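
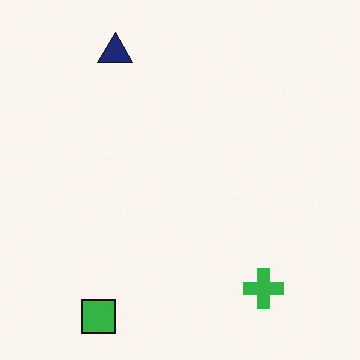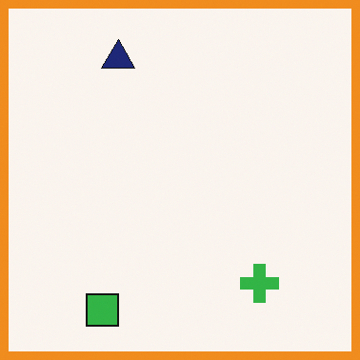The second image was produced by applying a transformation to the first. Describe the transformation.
It was framed with a orange border.

A solid orange frame runs around the edge of the second image, with the content slightly shrunk inside it.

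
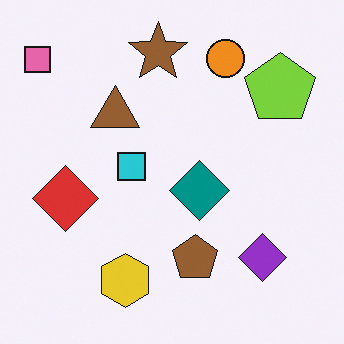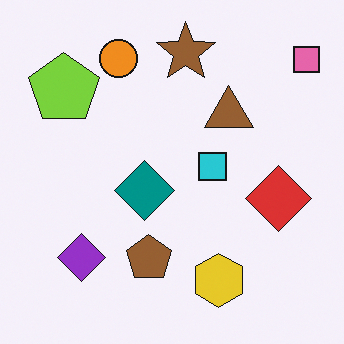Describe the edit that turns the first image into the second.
This is the original image flipped horizontally (left ↔ right).

The pink square is in the top-left of the first image and the top-right of the second — shapes on opposite sides of the vertical midline have swapped in a mirror flip.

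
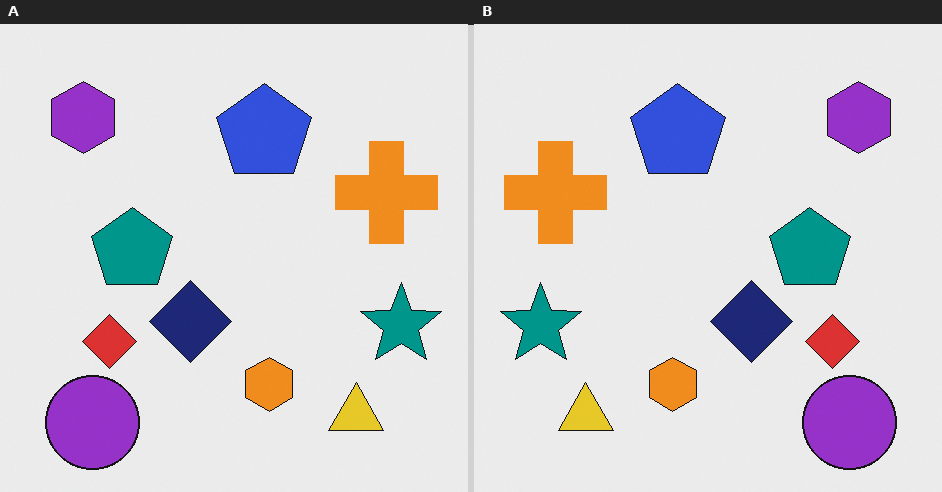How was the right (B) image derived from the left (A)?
This is the original image flipped horizontally (left ↔ right).

The teal star is in the right of the left (A) image and the left of the right (B) — shapes on opposite sides of the vertical midline have swapped in a mirror flip.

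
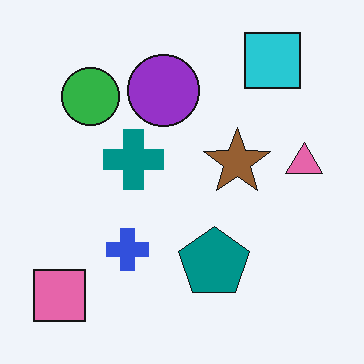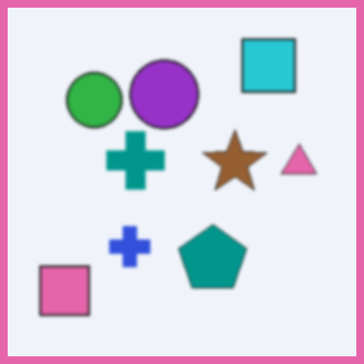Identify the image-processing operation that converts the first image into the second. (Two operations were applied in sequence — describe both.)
It was slightly softened, then framed with a pink border.

Shape edges and outlines are uniformly softened across the whole image. A solid pink frame runs around the edge of the second image, with the content slightly shrunk inside it.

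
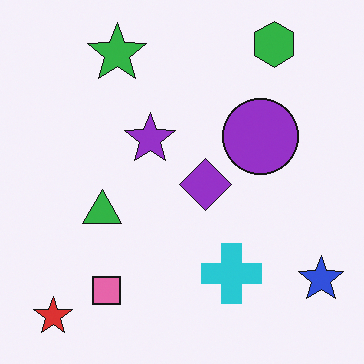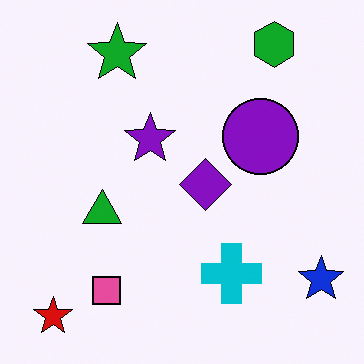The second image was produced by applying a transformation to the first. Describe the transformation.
It was given slightly increased contrast.

Tones are pushed away from mid-grey across the whole image — a global contrast change.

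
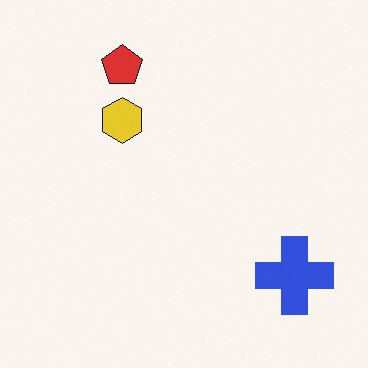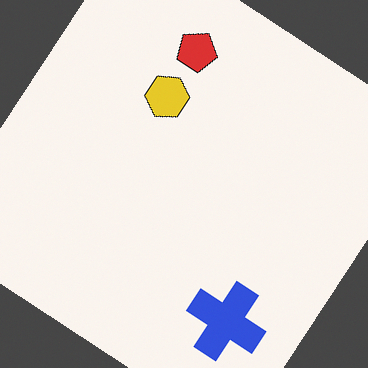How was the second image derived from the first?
This is the original image rotated clockwise by a large amount — several tens of degrees.

Every shape is tilted by the same angle and the image corners show triangular fill wedges — a whole-image rotation by a non-right angle.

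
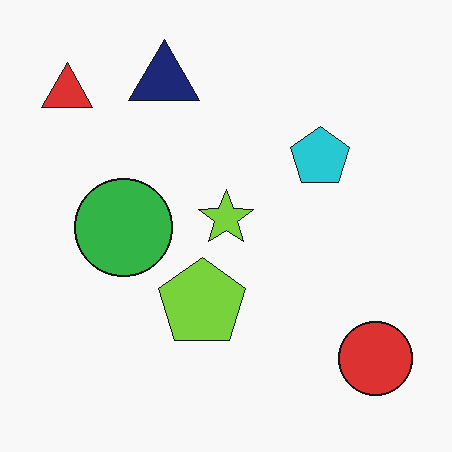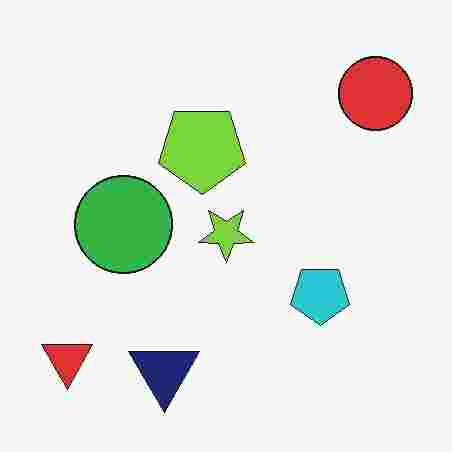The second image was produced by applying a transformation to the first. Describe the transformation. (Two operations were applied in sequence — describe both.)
The second image is the first flipped vertically (top ↔ bottom), then degraded with heavy JPEG compression.

The navy triangle is in the top of the first image and the bottom of the second — shapes on opposite sides of the horizontal midline have swapped in a mirror flip. Blocky 8×8 compression artifacts appear around shape edges and the flat background shows ringing — characteristic JPEG degradation.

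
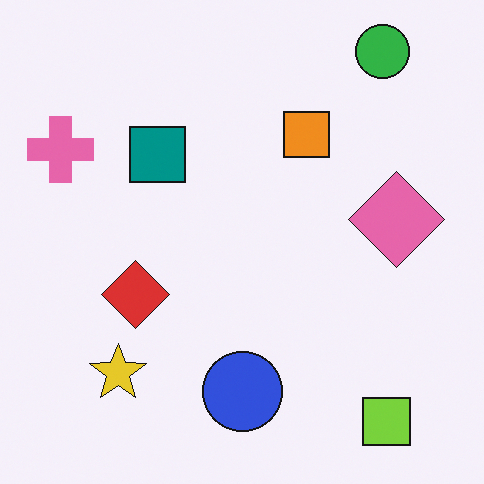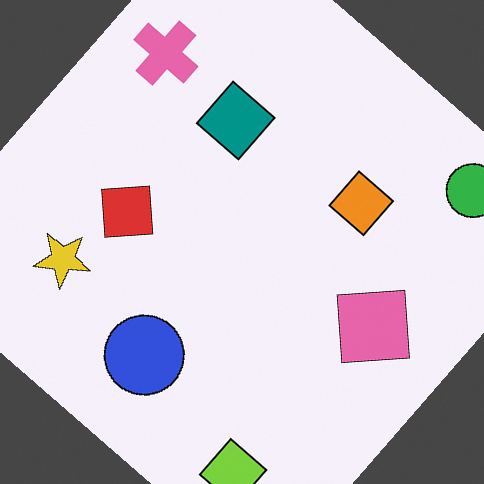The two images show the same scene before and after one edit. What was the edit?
It was rotated clockwise by a large amount — several tens of degrees.

Every shape is tilted by the same angle and the image corners show triangular fill wedges — a whole-image rotation by a non-right angle.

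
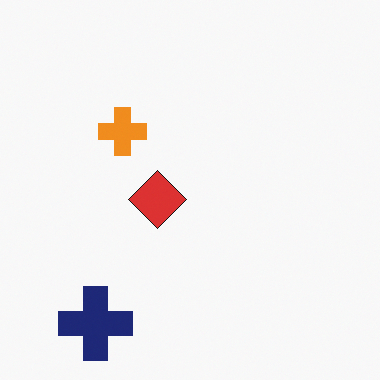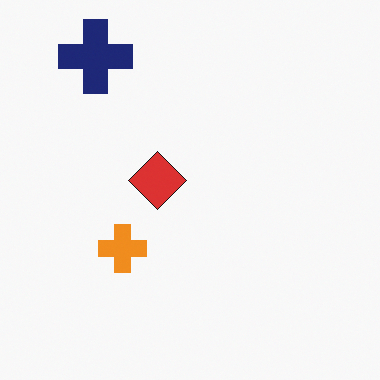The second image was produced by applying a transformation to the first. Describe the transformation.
The second image is the first flipped vertically (top ↔ bottom).

The navy cross is in the bottom-left of the first image and the top-left of the second — shapes on opposite sides of the horizontal midline have swapped in a mirror flip.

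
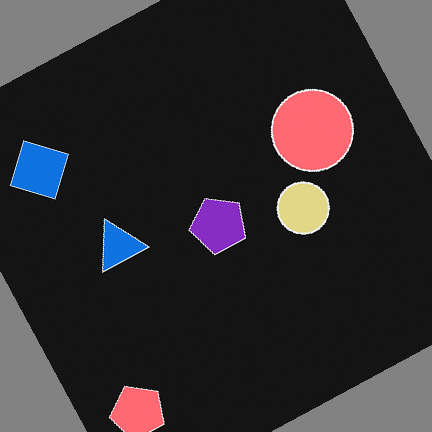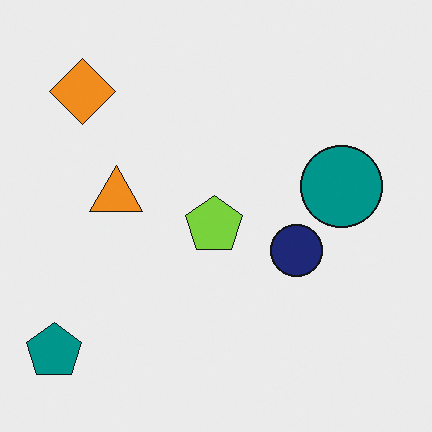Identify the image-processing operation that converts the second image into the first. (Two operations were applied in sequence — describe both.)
Color-inverted (negative), then rotated counter-clockwise by a moderate amount.

The light background has become dark and every shape's color is its complement — a photographic negative. Every shape is tilted by the same angle and the image corners show triangular fill wedges — a whole-image rotation by a non-right angle.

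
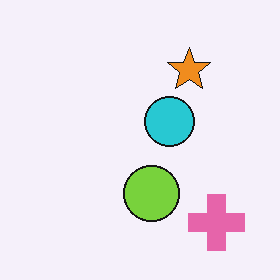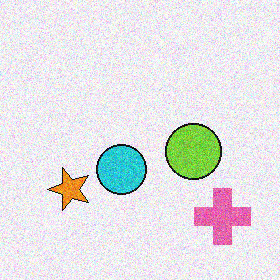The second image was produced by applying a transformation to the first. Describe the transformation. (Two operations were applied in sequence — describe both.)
This is the original image transposed (reflected across the top-left ↔ bottom-right diagonal), then degraded with visible gaussian noise.

Shapes have swapped their row and column positions — what was in the top-right is now in the bottom-left — a diagonal reflection. Random speckle covers the whole image, including the flat background.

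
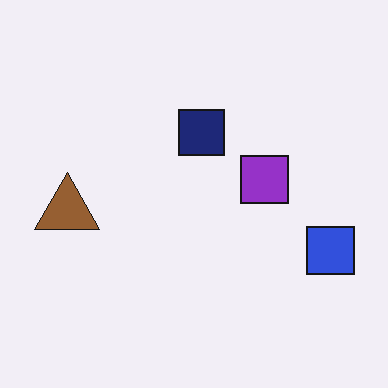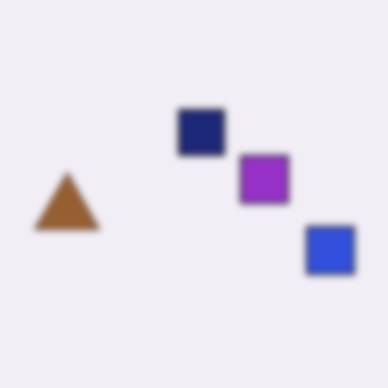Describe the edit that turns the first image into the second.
The image was noticeably gaussian-blurred.

Shape edges and outlines are uniformly softened across the whole image.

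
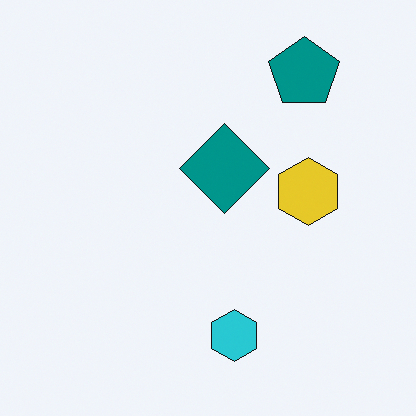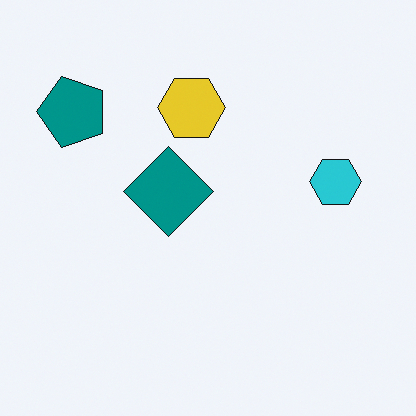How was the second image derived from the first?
The image was rotated 90° counter-clockwise.

The teal pentagon sits in the top-right of the first image and the top-left of the second — consistent with a whole-image 90° counter-clockwise rotation.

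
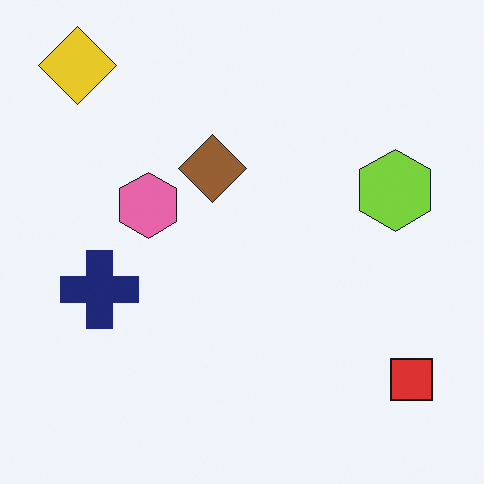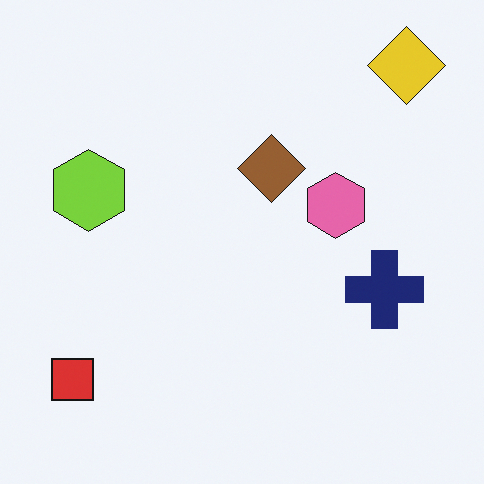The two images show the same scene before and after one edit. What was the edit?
It was flipped horizontally (left ↔ right).

The red square is in the bottom-right of the first image and the bottom-left of the second — shapes on opposite sides of the vertical midline have swapped in a mirror flip.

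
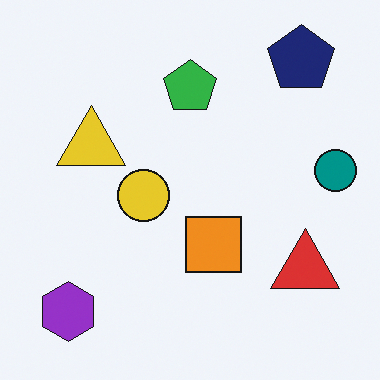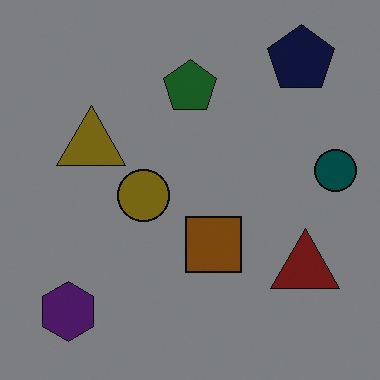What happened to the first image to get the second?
It was substantially darkened.

Every pixel — background and shapes alike — is uniformly darkened.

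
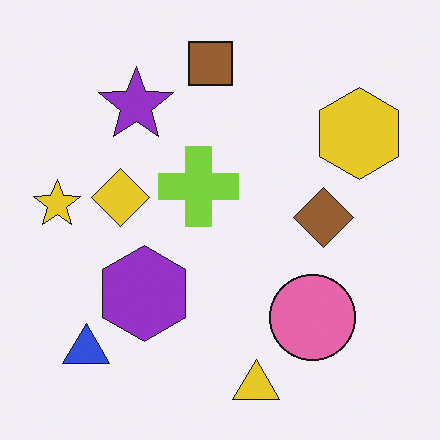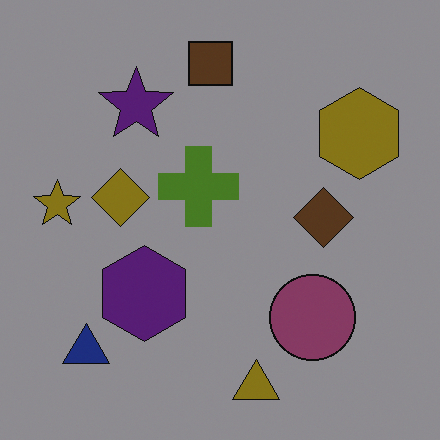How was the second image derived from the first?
It was noticeably darkened.

Every pixel — background and shapes alike — is uniformly darkened.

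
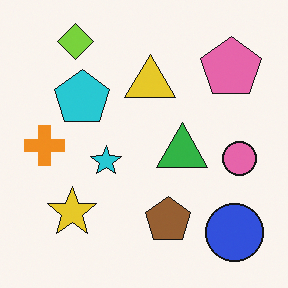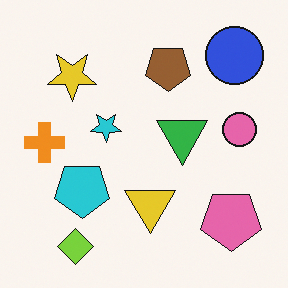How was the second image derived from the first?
This is the original image flipped vertically (top ↔ bottom).

The lime diamond is in the top-left of the first image and the bottom-left of the second — shapes on opposite sides of the horizontal midline have swapped in a mirror flip.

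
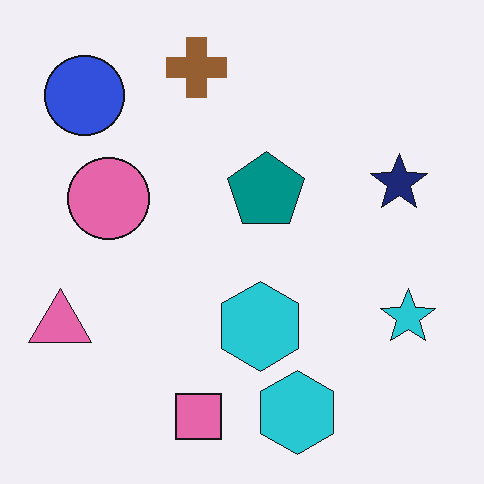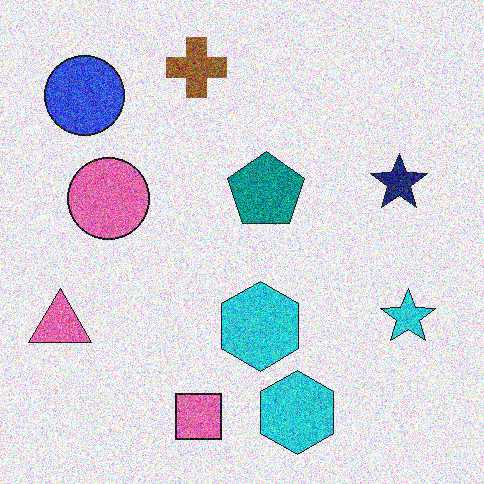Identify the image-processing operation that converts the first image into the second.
This is the original image degraded with heavy additive noise.

Random speckle covers the whole image, including the flat background.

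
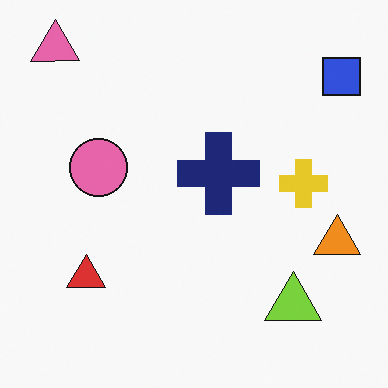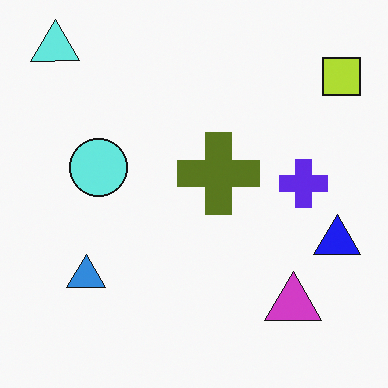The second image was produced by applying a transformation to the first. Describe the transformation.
Hue-shifted by a large amount.

Every shape's color has rotated by the same amount around the hue wheel — a uniform hue shift.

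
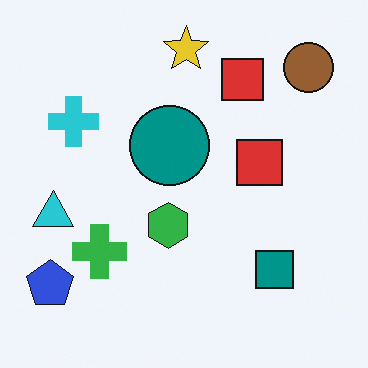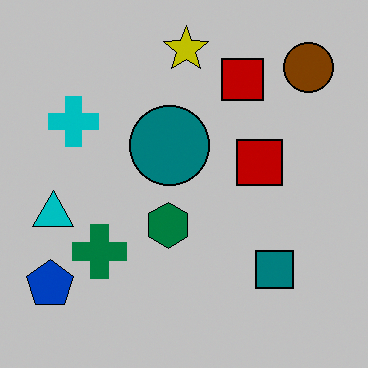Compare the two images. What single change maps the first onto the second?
It was heavily posterized to just a handful of flat colors.

Each flat color has snapped to a coarser quantized level — most visibly, the near-white background has dropped to a flat grey.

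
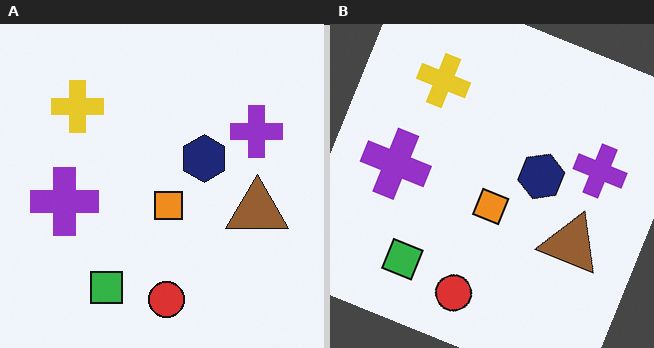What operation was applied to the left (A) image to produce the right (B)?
The image was rotated clockwise by a clearly visible amount.

Every shape is tilted by the same angle and the image corners show triangular fill wedges — a whole-image rotation by a non-right angle.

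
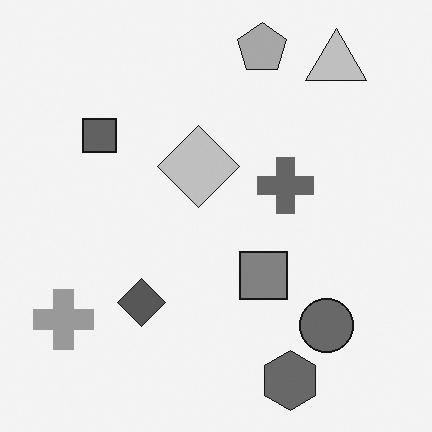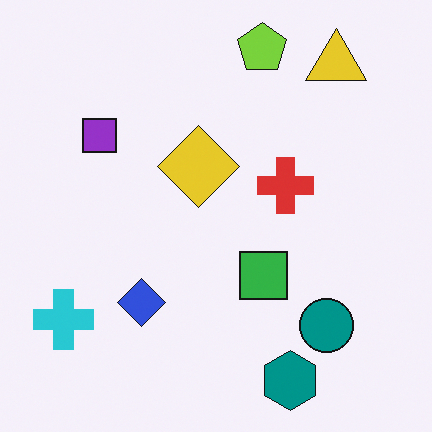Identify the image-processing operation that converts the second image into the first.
It was converted to grayscale.

All color is removed — every shape is now a shade of grey.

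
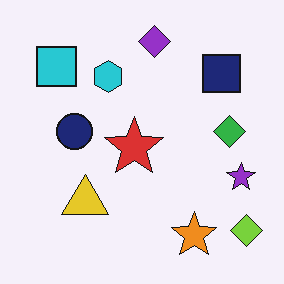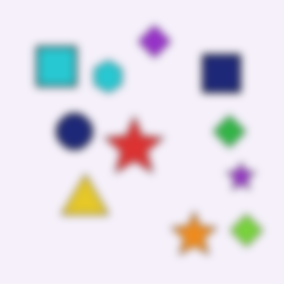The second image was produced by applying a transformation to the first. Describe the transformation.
It was moderately blurred.

Shape edges and outlines are uniformly softened across the whole image.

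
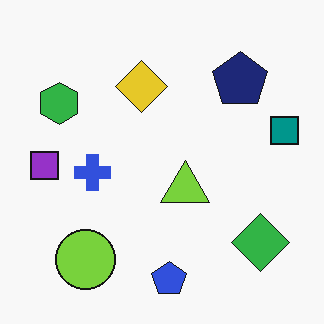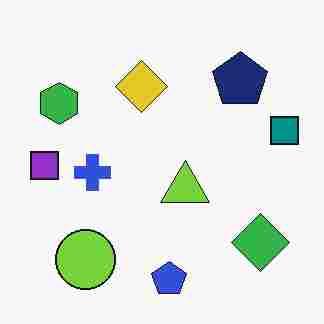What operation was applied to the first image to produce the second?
The second image is the first degraded with heavy JPEG compression.

Blocky 8×8 compression artifacts appear around shape edges and the flat background shows ringing — characteristic JPEG degradation.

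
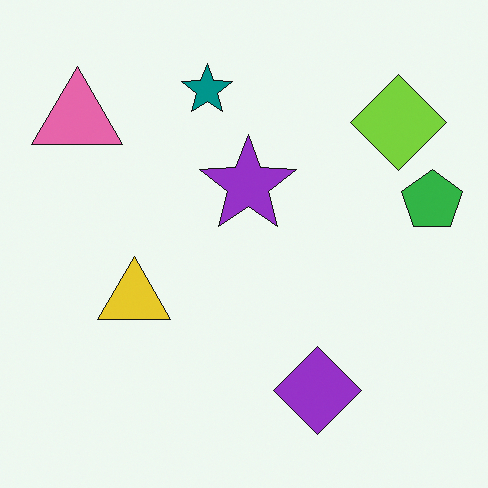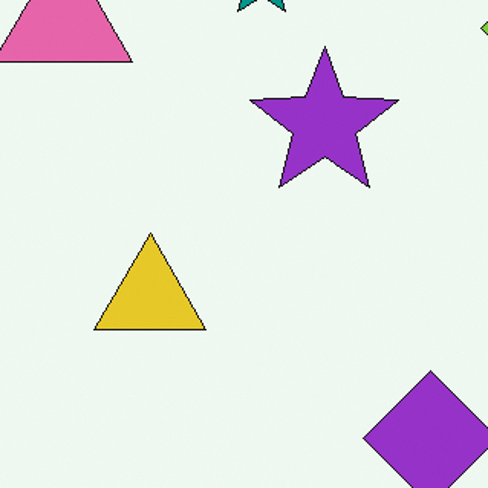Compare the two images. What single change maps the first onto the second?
Cropped slightly and scaled back up.

The visible shapes are larger and the field of view is narrower; shapes near the original edges may be partly or wholly outside the frame — a crop-and-rescale.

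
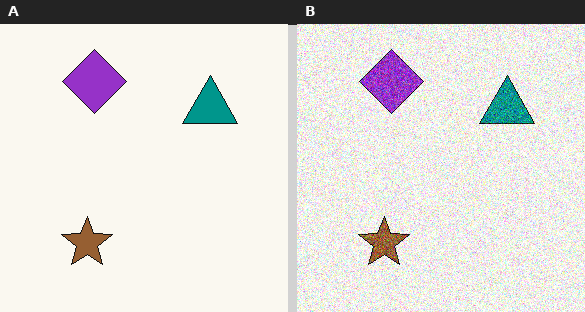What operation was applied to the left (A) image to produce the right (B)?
The right (B) image is the left (A) degraded with heavy additive noise.

Random speckle covers the whole image, including the flat background.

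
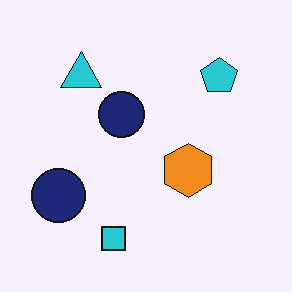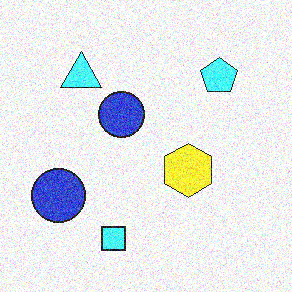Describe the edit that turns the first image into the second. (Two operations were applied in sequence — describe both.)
Substantially brightened, then degraded with heavy additive noise.

Every pixel — background and shapes alike — is uniformly brightened. Random speckle covers the whole image, including the flat background.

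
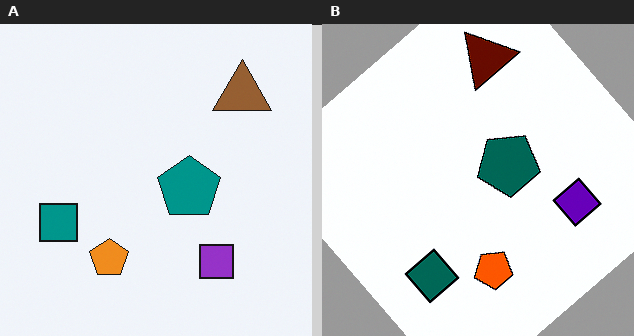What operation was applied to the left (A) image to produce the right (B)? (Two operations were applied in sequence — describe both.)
The image was rotated counter-clockwise by a large amount — several tens of degrees, then boosted in contrast.

Every shape is tilted by the same angle and the image corners show triangular fill wedges — a whole-image rotation by a non-right angle. Tones are pushed away from mid-grey across the whole image — a global contrast change.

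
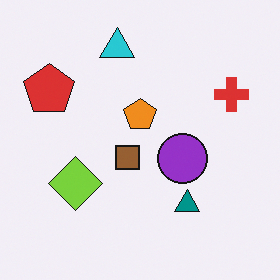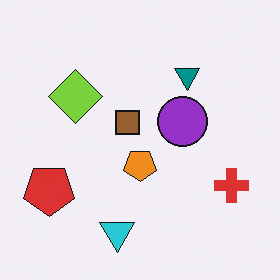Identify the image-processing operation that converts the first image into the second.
It was flipped vertically (top ↔ bottom).

The cyan triangle is in the top of the first image and the bottom of the second — shapes on opposite sides of the horizontal midline have swapped in a mirror flip.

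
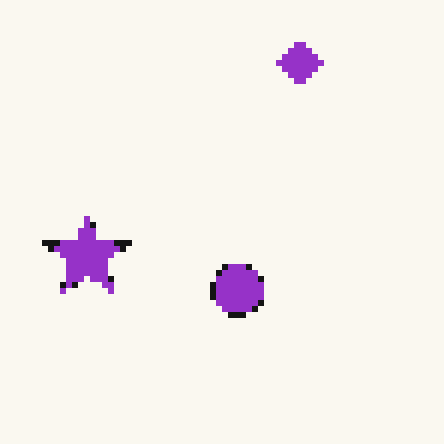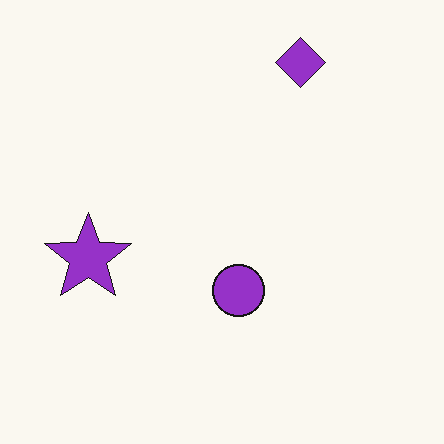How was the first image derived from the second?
The first image is the second pixelated into visible square blocks.

Shapes are reduced to large square blocks; fine edges and outlines are lost — a downscale-then-upscale (mosaic) effect.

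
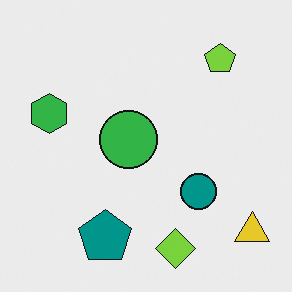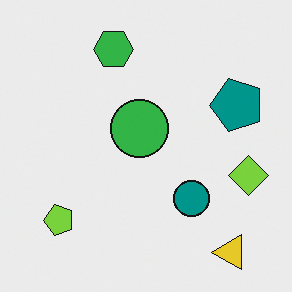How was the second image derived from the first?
The second image is the first transposed (reflected across the top-left ↔ bottom-right diagonal).

Shapes have swapped their row and column positions — what was in the top-right is now in the bottom-left — a diagonal reflection.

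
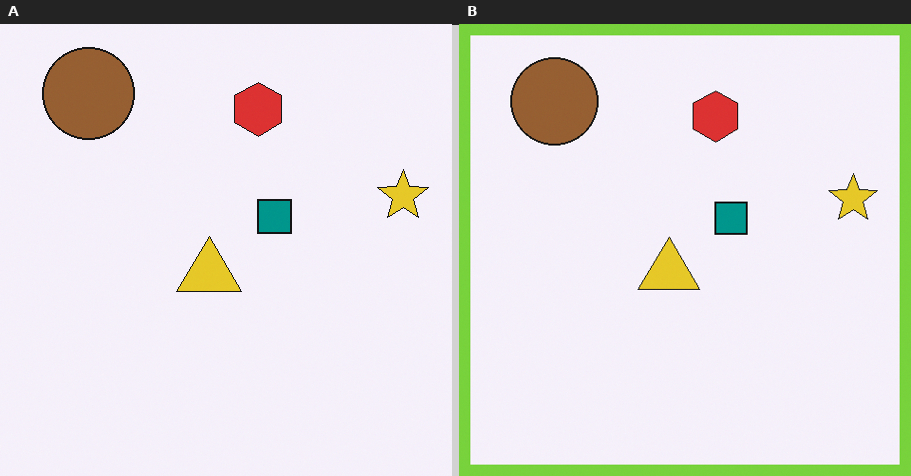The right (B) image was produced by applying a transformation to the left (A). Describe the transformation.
The right (B) image is the left (A) framed with a lime border.

A solid lime frame runs around the edge of the right (B) image, with the content slightly shrunk inside it.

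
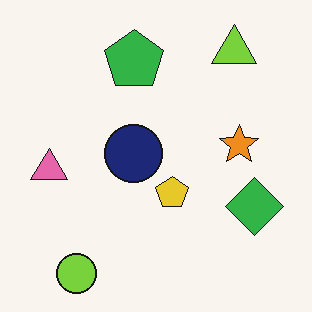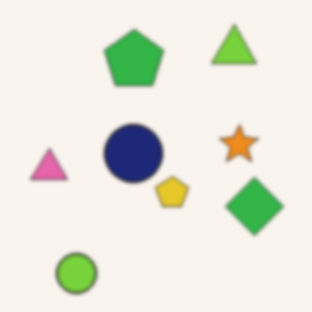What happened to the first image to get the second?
The second image is the first lightly blurred.

Shape edges and outlines are uniformly softened across the whole image.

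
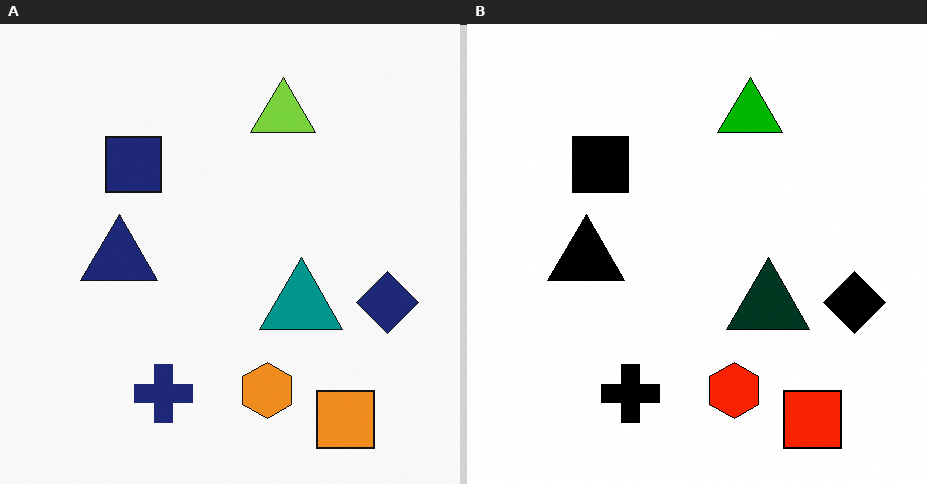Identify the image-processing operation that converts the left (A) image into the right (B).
The right (B) image is the left (A) given much higher contrast.

Tones are pushed away from mid-grey across the whole image — a global contrast change.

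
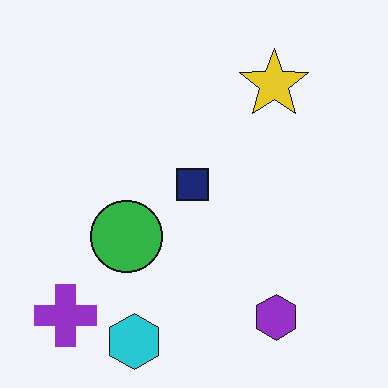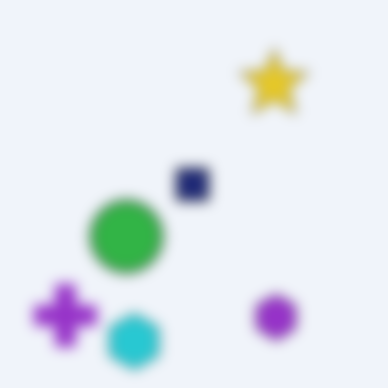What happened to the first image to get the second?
The transformation is: strongly gaussian-blurred.

Shape edges and outlines are uniformly softened across the whole image.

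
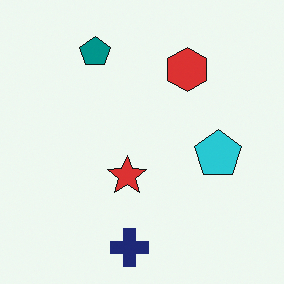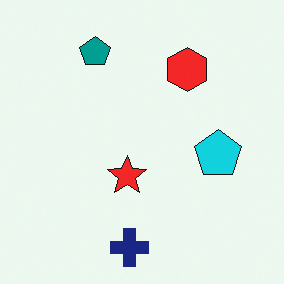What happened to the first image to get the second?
The transformation is: slightly oversaturated.

All colors are more vivid — a global saturation change.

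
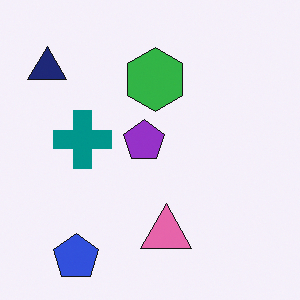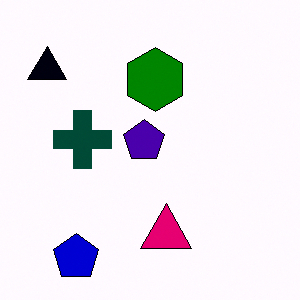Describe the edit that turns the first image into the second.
Given much higher contrast.

Tones are pushed away from mid-grey across the whole image — a global contrast change.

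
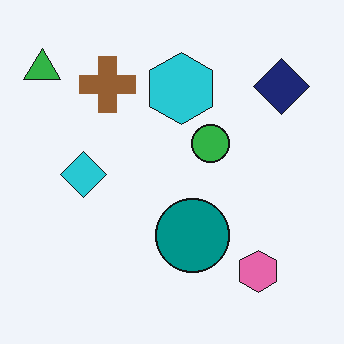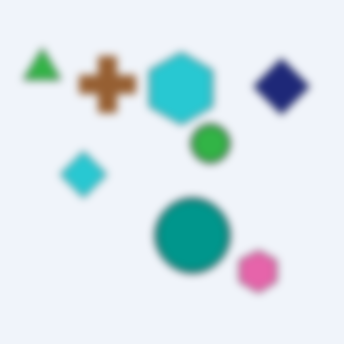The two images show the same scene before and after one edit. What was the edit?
The second image is the first noticeably gaussian-blurred.

Shape edges and outlines are uniformly softened across the whole image.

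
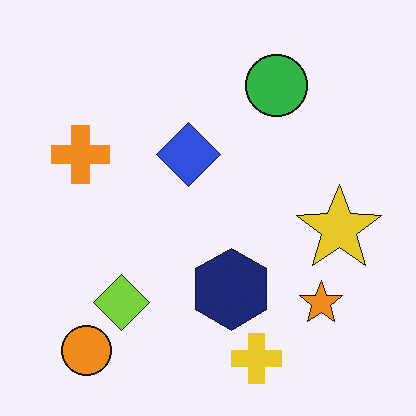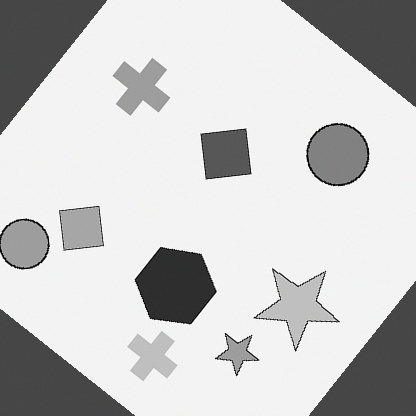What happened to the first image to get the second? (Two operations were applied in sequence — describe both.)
The image was rotated clockwise by a large amount — several tens of degrees, then converted to grayscale.

Every shape is tilted by the same angle and the image corners show triangular fill wedges — a whole-image rotation by a non-right angle. All color is removed — every shape is now a shade of grey.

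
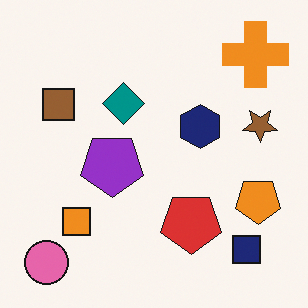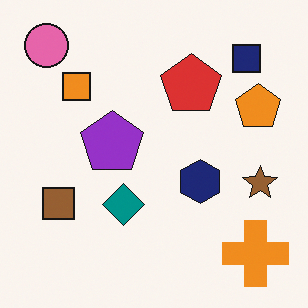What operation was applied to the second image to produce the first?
It was flipped vertically (top ↔ bottom).

The pink circle is in the top-left of the second image and the bottom-left of the first — shapes on opposite sides of the horizontal midline have swapped in a mirror flip.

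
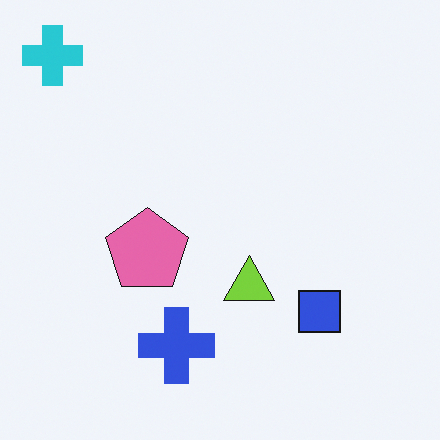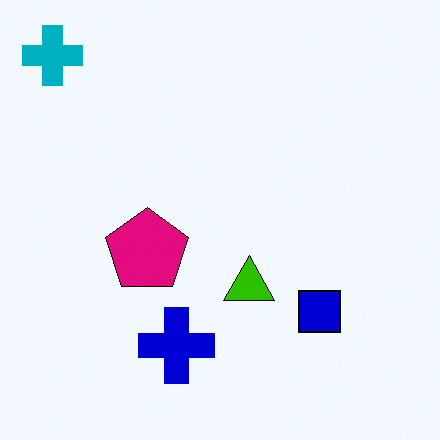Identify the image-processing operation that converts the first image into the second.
It was given much higher contrast.

Tones are pushed away from mid-grey across the whole image — a global contrast change.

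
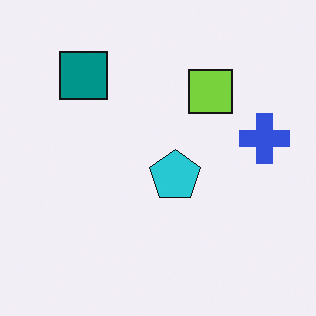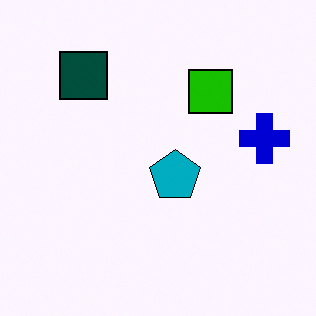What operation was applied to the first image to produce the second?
The transformation is: boosted in contrast.

Tones are pushed away from mid-grey across the whole image — a global contrast change.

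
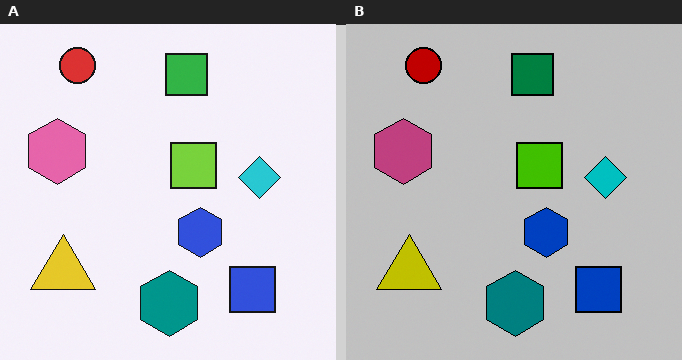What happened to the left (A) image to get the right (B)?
The transformation is: heavily posterized to just a handful of flat colors.

Each flat color has snapped to a coarser quantized level — most visibly, the near-white background has dropped to a flat grey.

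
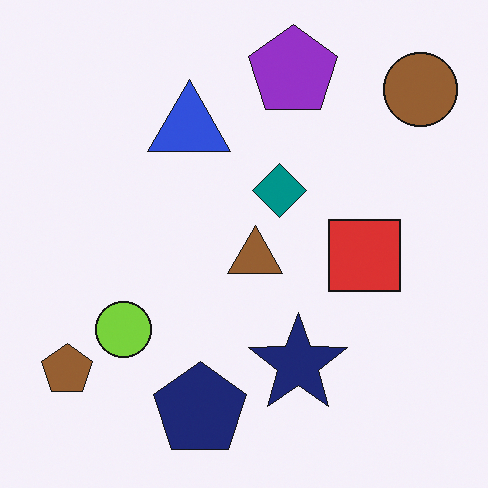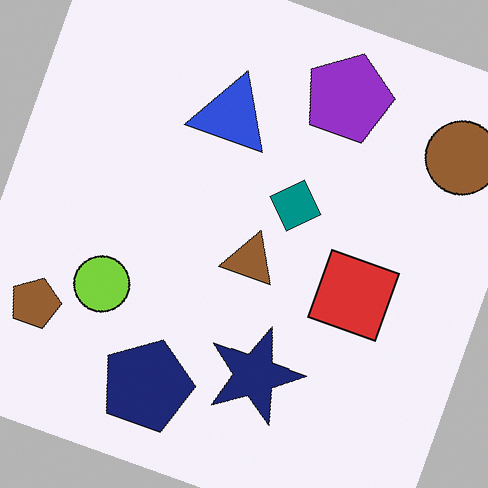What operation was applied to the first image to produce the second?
This is the original image rotated clockwise by a clearly visible amount.

Every shape is tilted by the same angle and the image corners show triangular fill wedges — a whole-image rotation by a non-right angle.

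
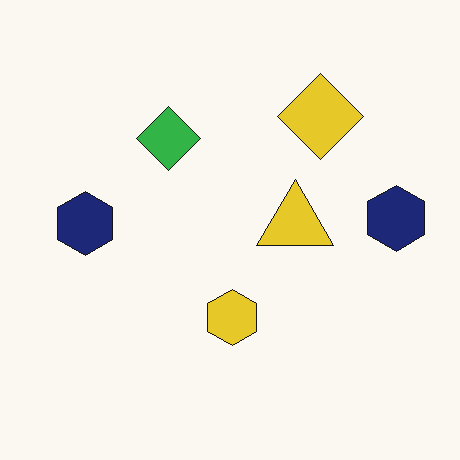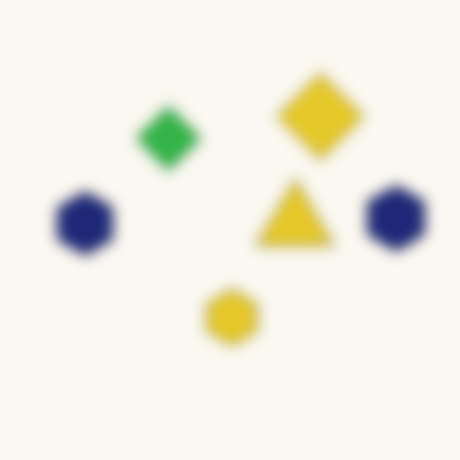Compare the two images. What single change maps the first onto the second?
This is the original image strongly gaussian-blurred.

Shape edges and outlines are uniformly softened across the whole image.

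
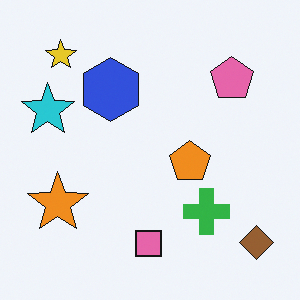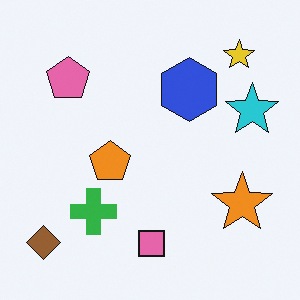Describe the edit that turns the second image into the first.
The transformation is: flipped horizontally (left ↔ right).

The brown diamond is in the bottom-left of the second image and the bottom-right of the first — shapes on opposite sides of the vertical midline have swapped in a mirror flip.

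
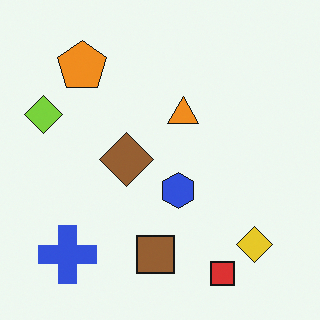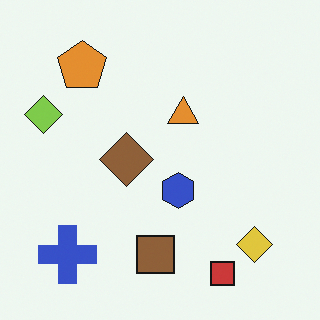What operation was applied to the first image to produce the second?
This is the original image slightly desaturated.

All colors are more muted and greyish — a global saturation change.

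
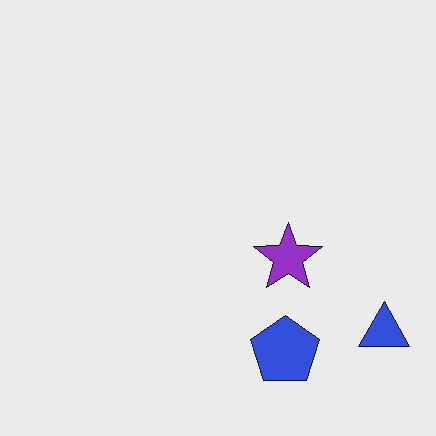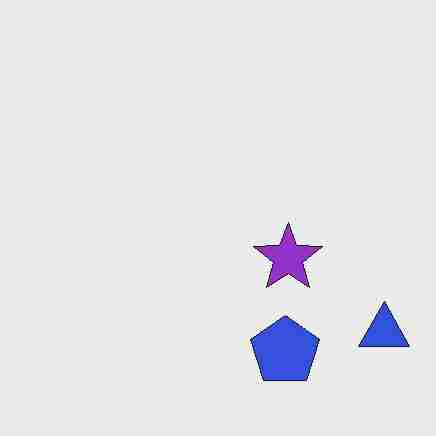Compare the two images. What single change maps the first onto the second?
This is the original image heavily JPEG-compressed with obvious blocking artifacts.

Blocky 8×8 compression artifacts appear around shape edges and the flat background shows ringing — characteristic JPEG degradation.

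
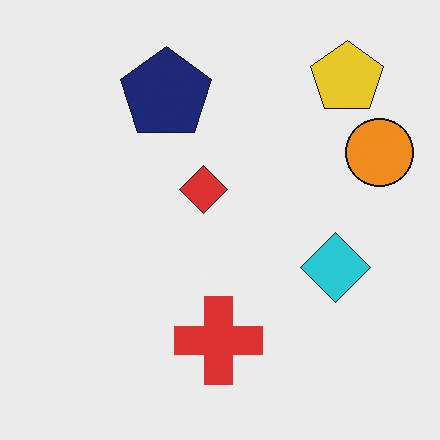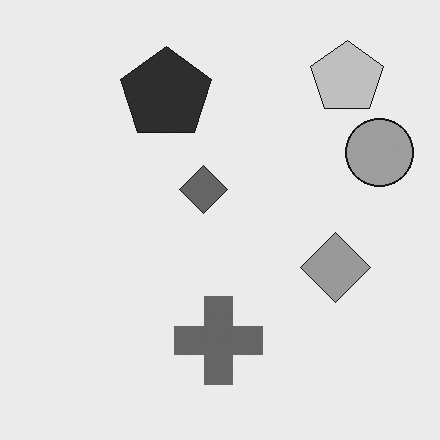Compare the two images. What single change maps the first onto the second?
The second image is the first converted to grayscale.

All color is removed — every shape is now a shade of grey.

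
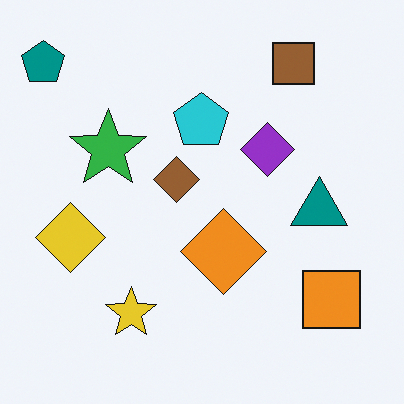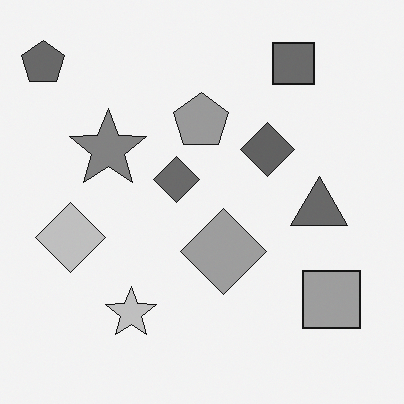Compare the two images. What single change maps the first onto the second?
The second image is the first converted to grayscale.

All color is removed — every shape is now a shade of grey.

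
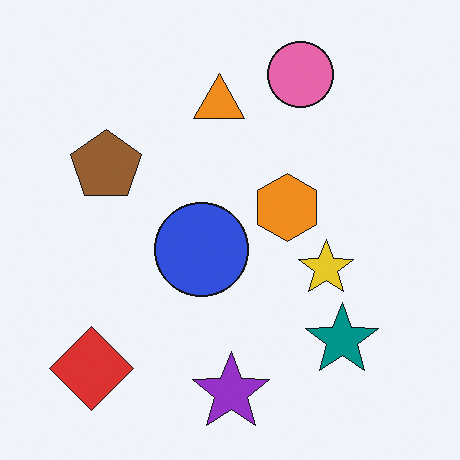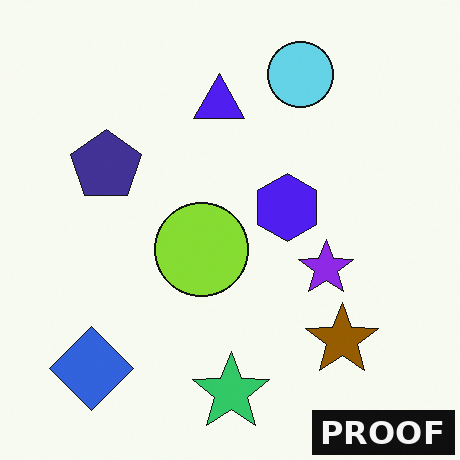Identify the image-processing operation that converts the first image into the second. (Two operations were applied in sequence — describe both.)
Hue-shifted by a large amount, then watermarked with the text "PROOF" in the lower-right corner.

Every shape's color has rotated by the same amount around the hue wheel — a uniform hue shift. A dark label reading "PROOF" appears in the lower-right corner.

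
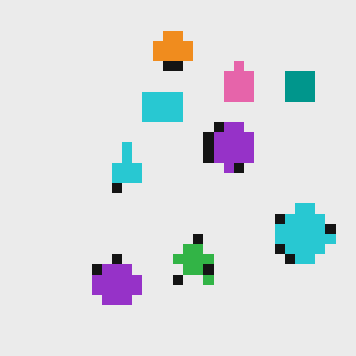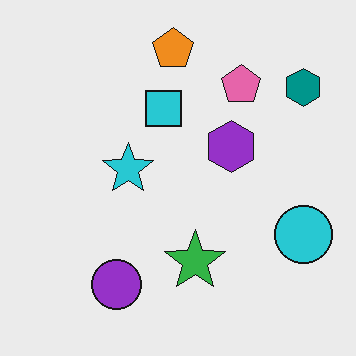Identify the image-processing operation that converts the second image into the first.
Heavily pixelated into large blocks.

Shapes are reduced to large square blocks; fine edges and outlines are lost — a downscale-then-upscale (mosaic) effect.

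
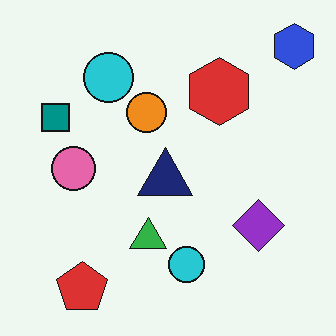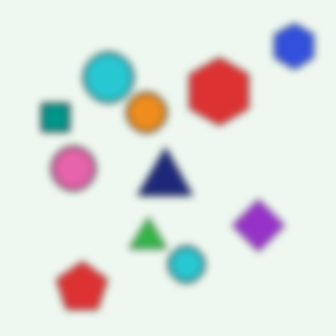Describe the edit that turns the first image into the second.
The transformation is: moderately blurred.

Shape edges and outlines are uniformly softened across the whole image.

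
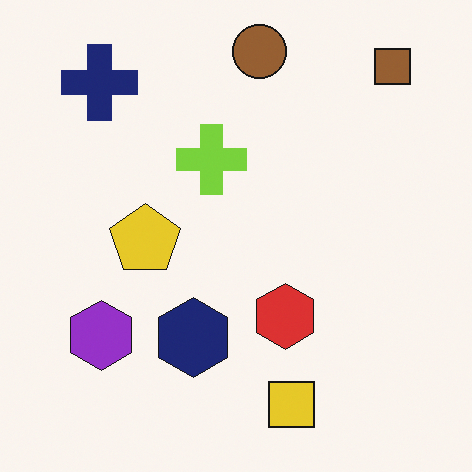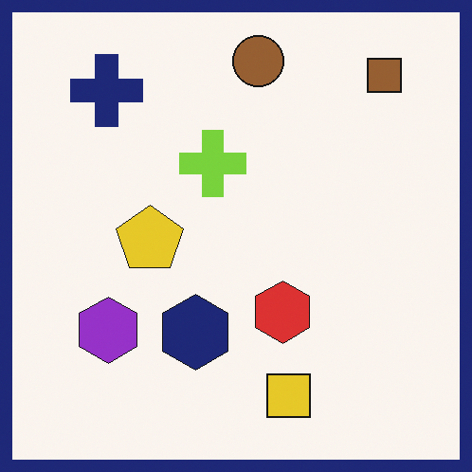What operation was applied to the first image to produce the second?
It was framed with a navy border.

A solid navy frame runs around the edge of the second image, with the content slightly shrunk inside it.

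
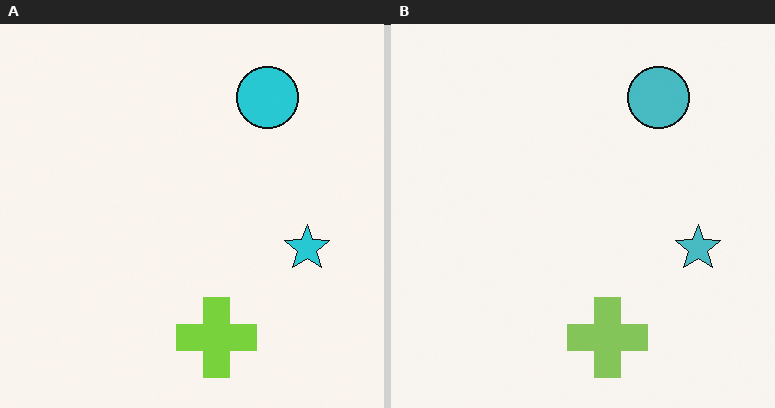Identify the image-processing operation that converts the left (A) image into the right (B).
This is the original image slightly desaturated.

All colors are more muted and greyish — a global saturation change.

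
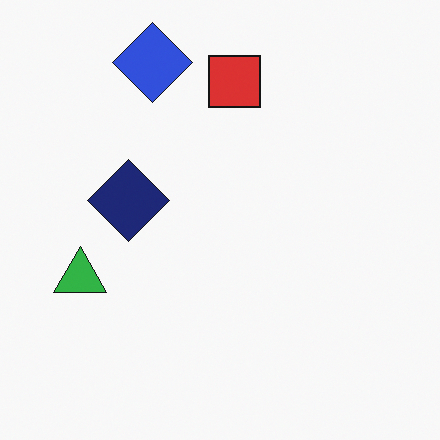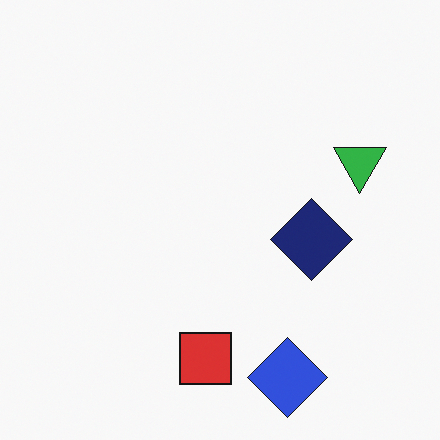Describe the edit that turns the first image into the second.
It was rotated 180°.

The blue diamond sits in the top of the first image and the bottom of the second — consistent with a whole-image 180° rotation.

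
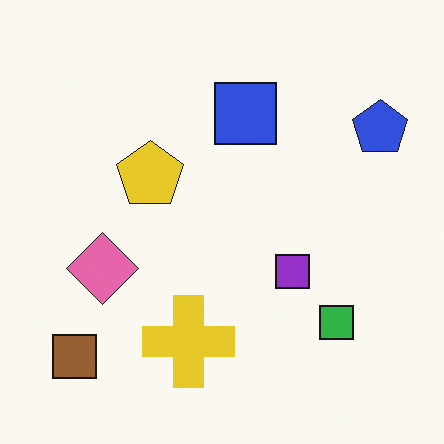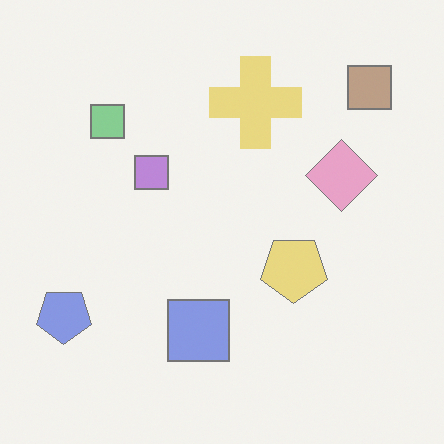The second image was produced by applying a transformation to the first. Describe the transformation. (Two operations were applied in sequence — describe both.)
The transformation is: rotated 180°, then washed out (contrast reduced).

The brown square sits in the bottom-left of the first image and the top-right of the second — consistent with a whole-image 180° rotation. Tones are pushed toward mid-grey across the whole image — a global contrast change.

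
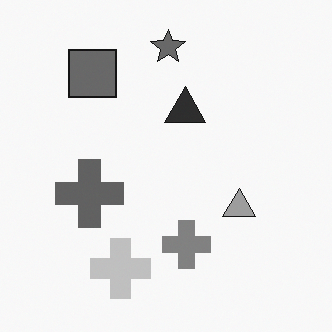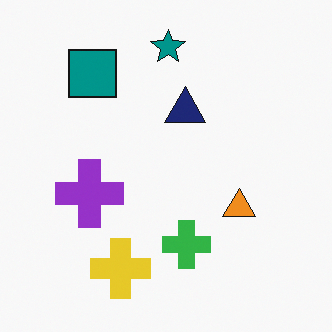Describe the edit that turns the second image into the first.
It was converted to grayscale.

All color is removed — every shape is now a shade of grey.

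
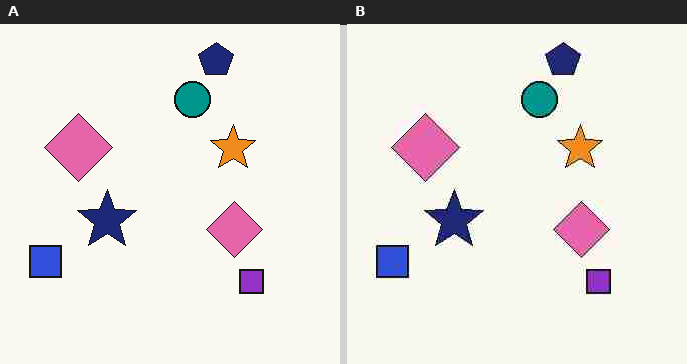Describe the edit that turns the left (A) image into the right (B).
This is the original image degraded with heavy JPEG compression.

Blocky 8×8 compression artifacts appear around shape edges and the flat background shows ringing — characteristic JPEG degradation.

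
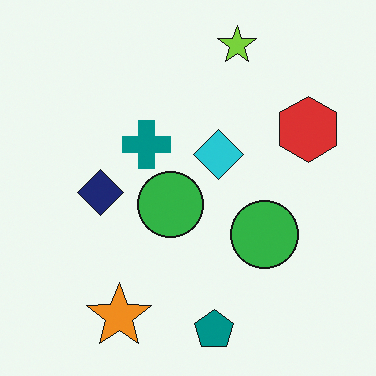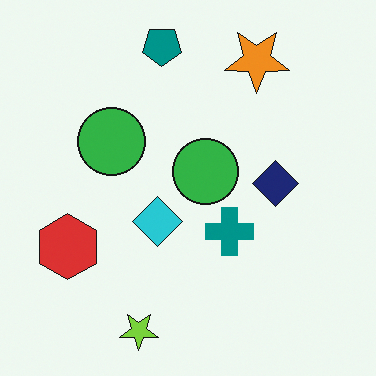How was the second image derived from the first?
The transformation is: rotated 180°.

The lime star sits in the top of the first image and the bottom of the second — consistent with a whole-image 180° rotation.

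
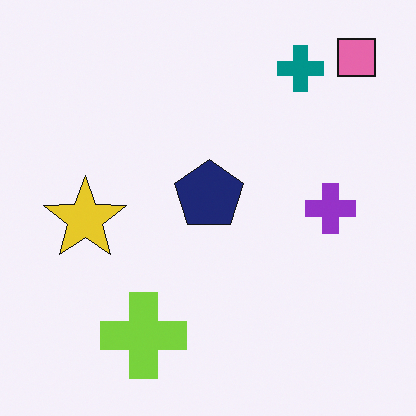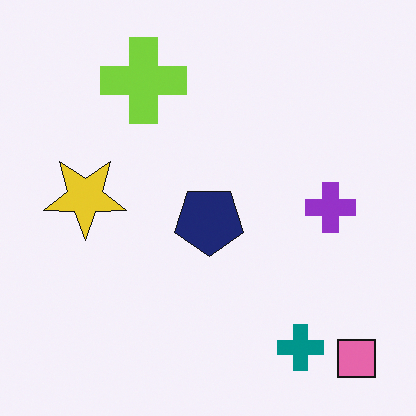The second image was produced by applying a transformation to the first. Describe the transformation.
The image was flipped vertically (top ↔ bottom).

The pink square is in the top-right of the first image and the bottom-right of the second — shapes on opposite sides of the horizontal midline have swapped in a mirror flip.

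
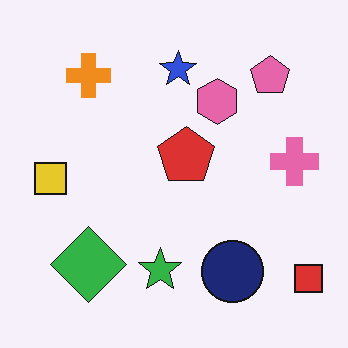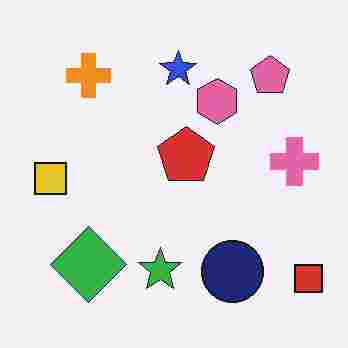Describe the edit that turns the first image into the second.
It was degraded with heavy JPEG compression.

Blocky 8×8 compression artifacts appear around shape edges and the flat background shows ringing — characteristic JPEG degradation.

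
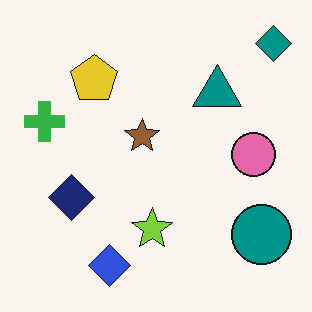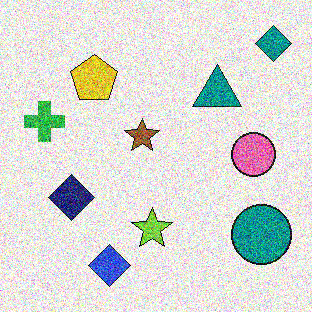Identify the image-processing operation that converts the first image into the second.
The second image is the first degraded with heavy additive noise.

Random speckle covers the whole image, including the flat background.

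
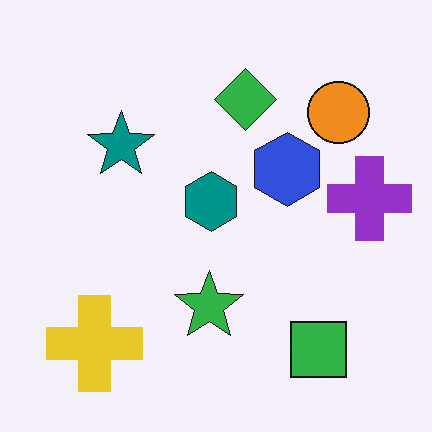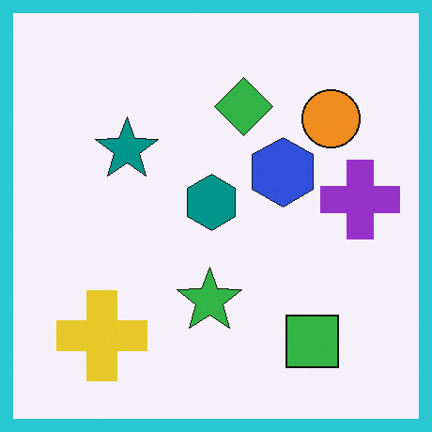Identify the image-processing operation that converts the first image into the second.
It was framed with a cyan border.

A solid cyan frame runs around the edge of the second image, with the content slightly shrunk inside it.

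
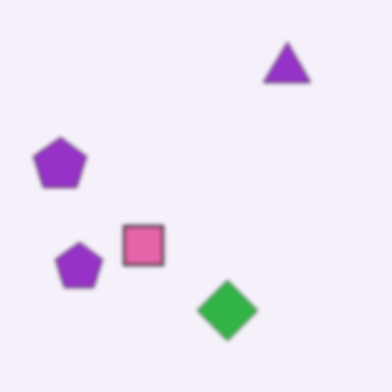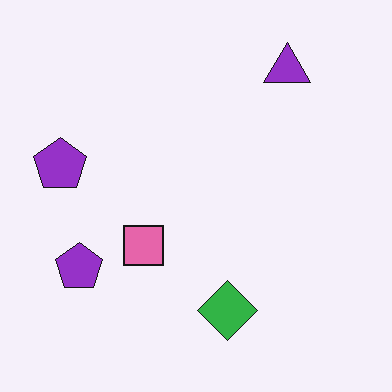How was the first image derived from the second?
The transformation is: slightly softened.

Shape edges and outlines are uniformly softened across the whole image.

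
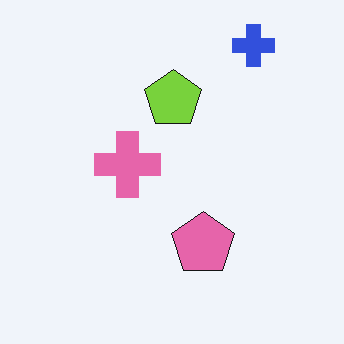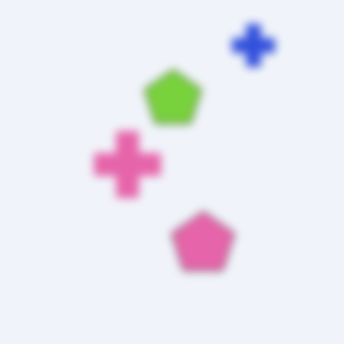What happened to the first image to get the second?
The second image is the first noticeably gaussian-blurred.

Shape edges and outlines are uniformly softened across the whole image.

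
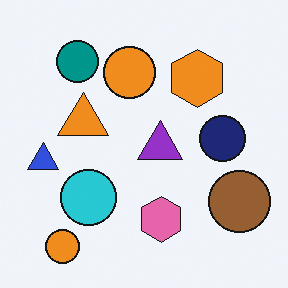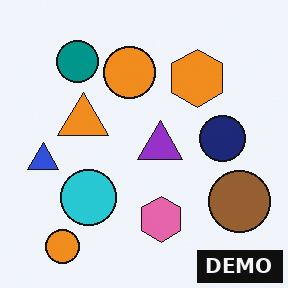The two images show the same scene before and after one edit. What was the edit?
The second image is the first watermarked with the text "DEMO" in the lower-right corner.

A dark label reading "DEMO" appears in the lower-right corner.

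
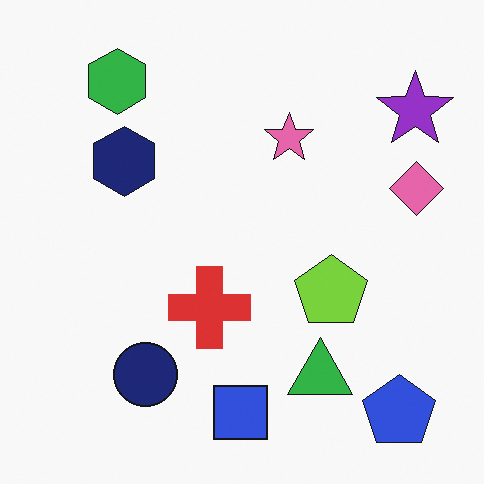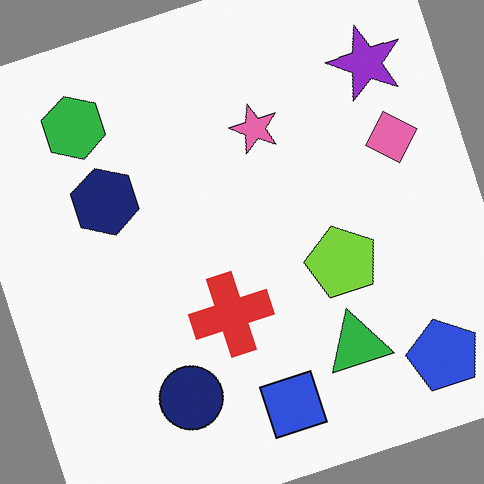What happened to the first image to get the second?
Rotated counter-clockwise by a clearly visible amount.

Every shape is tilted by the same angle and the image corners show triangular fill wedges — a whole-image rotation by a non-right angle.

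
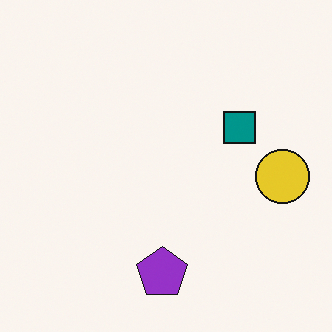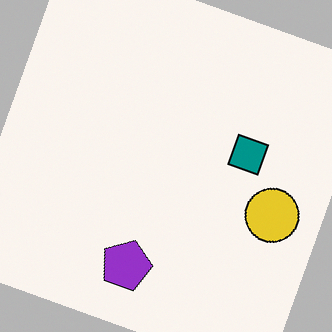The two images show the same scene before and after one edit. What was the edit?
It was rotated clockwise by a clearly visible amount.

Every shape is tilted by the same angle and the image corners show triangular fill wedges — a whole-image rotation by a non-right angle.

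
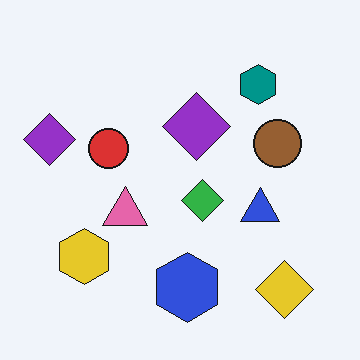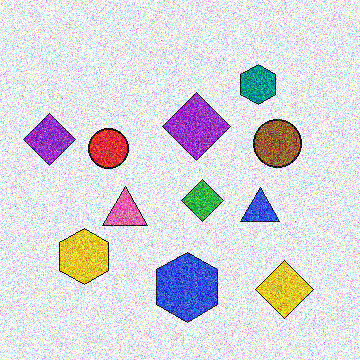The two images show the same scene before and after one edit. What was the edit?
The image was degraded with a thick layer of grain.

Random speckle covers the whole image, including the flat background.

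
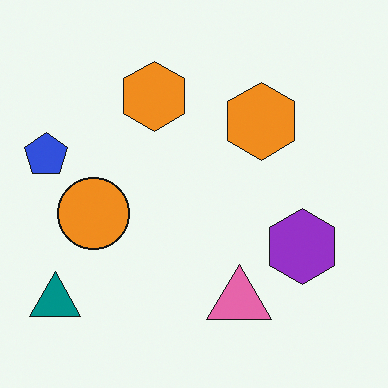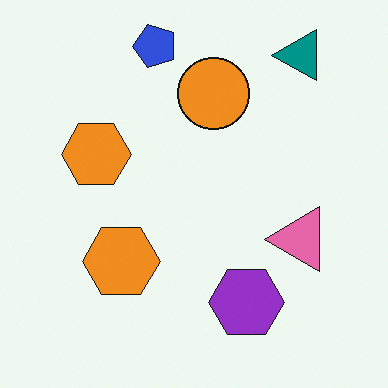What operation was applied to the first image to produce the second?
This is the original image transposed (reflected across the top-left ↔ bottom-right diagonal).

Shapes have swapped their row and column positions — what was in the top-right is now in the bottom-left — a diagonal reflection.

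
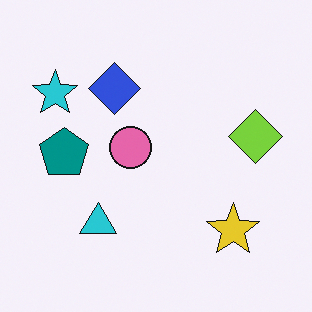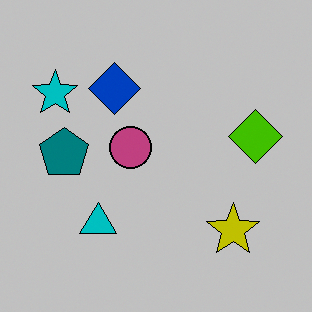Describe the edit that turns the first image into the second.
It was aggressively posterized.

Each flat color has snapped to a coarser quantized level — most visibly, the near-white background has dropped to a flat grey.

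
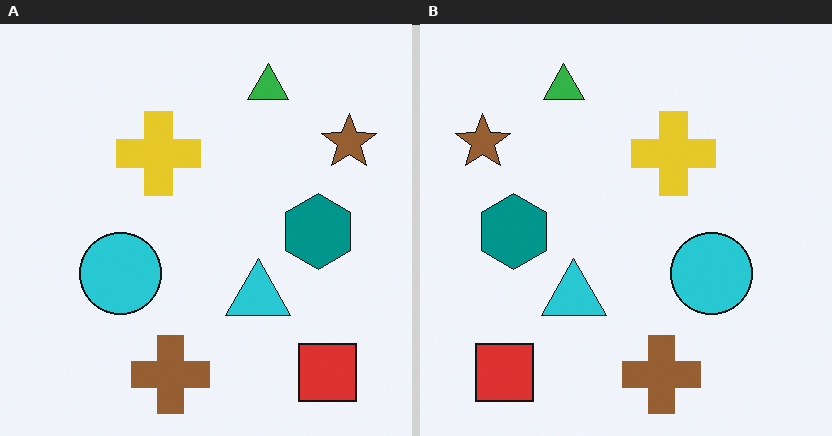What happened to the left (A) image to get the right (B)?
The transformation is: flipped horizontally (left ↔ right).

The brown star is in the top-right of the left (A) image and the top-left of the right (B) — shapes on opposite sides of the vertical midline have swapped in a mirror flip.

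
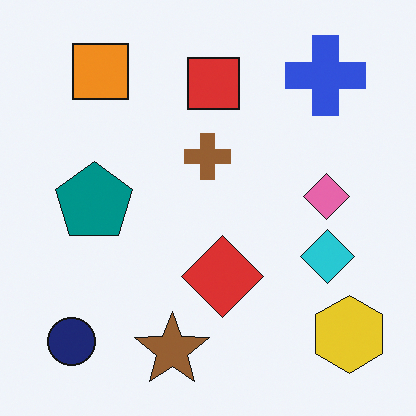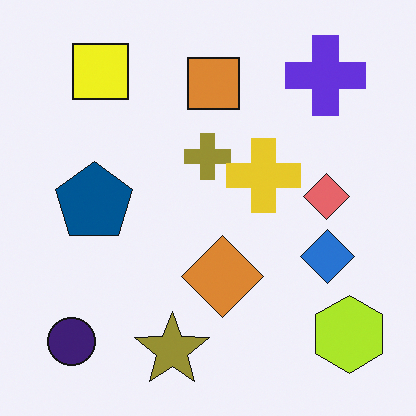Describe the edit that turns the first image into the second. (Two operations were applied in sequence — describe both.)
The second image is the first hue-shifted by a small amount, then overlaid with an additional yellow cross.

Every shape's color has rotated by the same amount around the hue wheel — a uniform hue shift. A yellow cross appears in the second image that is absent from the first.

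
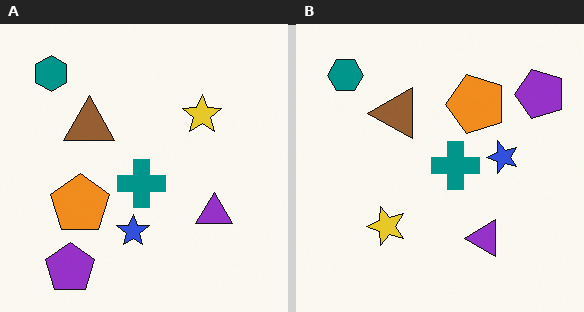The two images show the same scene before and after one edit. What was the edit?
Transposed (reflected across the top-left ↔ bottom-right diagonal).

Shapes have swapped their row and column positions — what was in the top-right is now in the bottom-left — a diagonal reflection.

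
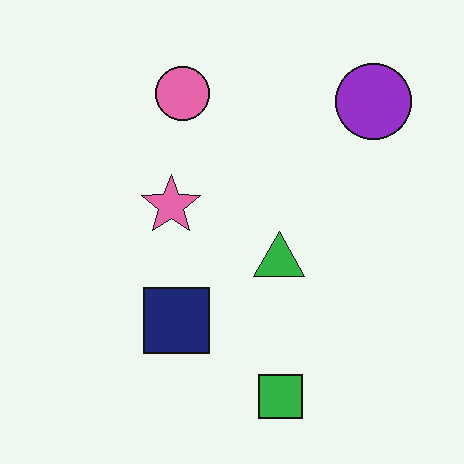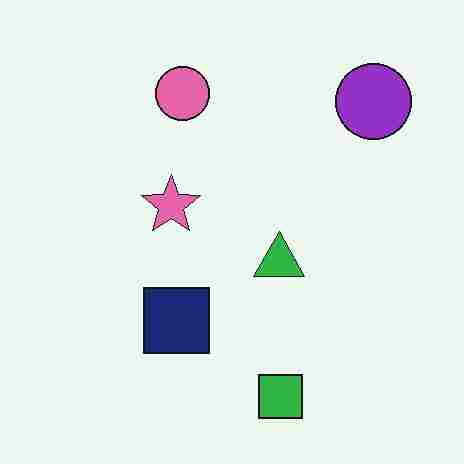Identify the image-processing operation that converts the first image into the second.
The second image is the first heavily JPEG-compressed with obvious blocking artifacts.

Blocky 8×8 compression artifacts appear around shape edges and the flat background shows ringing — characteristic JPEG degradation.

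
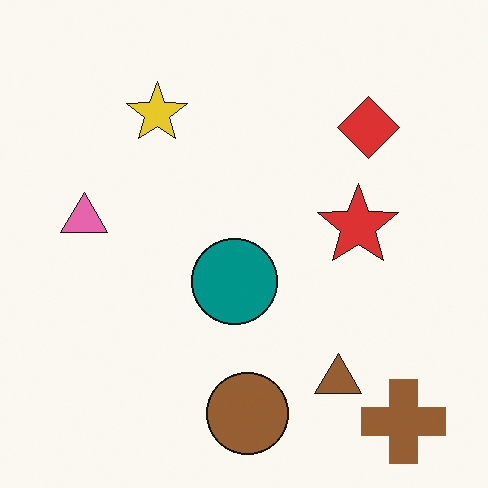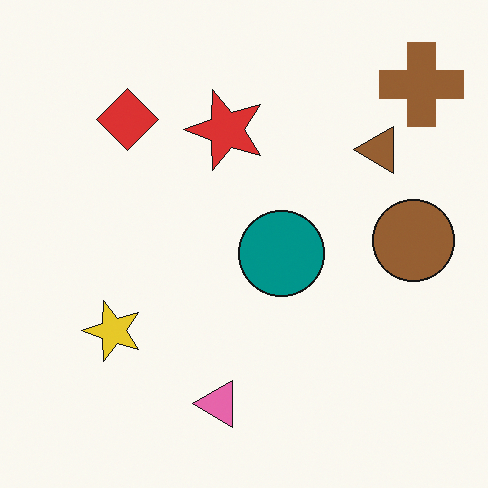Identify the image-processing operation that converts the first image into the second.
The transformation is: rotated 90° counter-clockwise.

The brown cross sits in the bottom-right of the first image and the top-right of the second — consistent with a whole-image 90° counter-clockwise rotation.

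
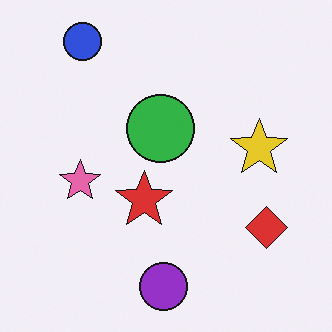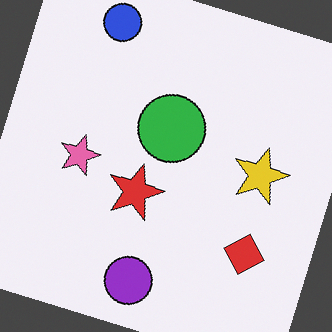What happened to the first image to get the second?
The image was rotated clockwise by a moderate amount.

Every shape is tilted by the same angle and the image corners show triangular fill wedges — a whole-image rotation by a non-right angle.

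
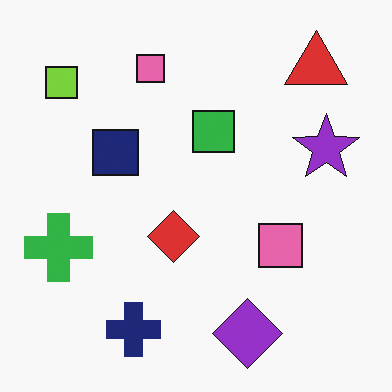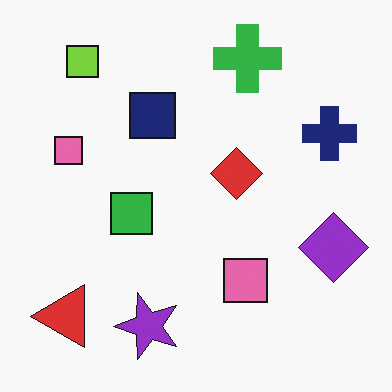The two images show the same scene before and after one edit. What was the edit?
The second image is the first transposed (reflected across the top-left ↔ bottom-right diagonal).

Shapes have swapped their row and column positions — what was in the top-right is now in the bottom-left — a diagonal reflection.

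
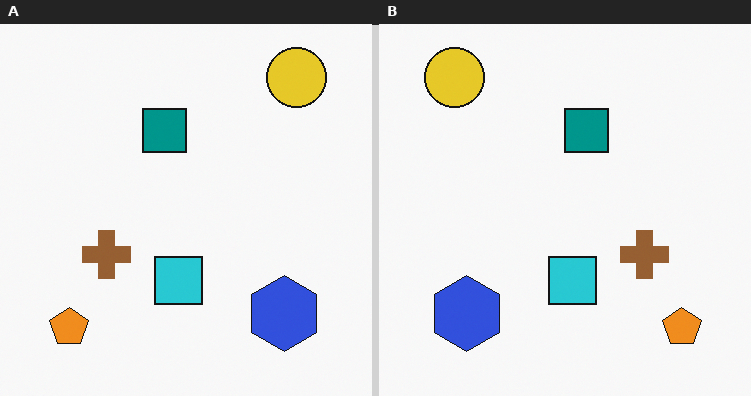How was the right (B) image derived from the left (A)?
It was flipped horizontally (left ↔ right).

The orange pentagon is in the bottom-left of the left (A) image and the bottom-right of the right (B) — shapes on opposite sides of the vertical midline have swapped in a mirror flip.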